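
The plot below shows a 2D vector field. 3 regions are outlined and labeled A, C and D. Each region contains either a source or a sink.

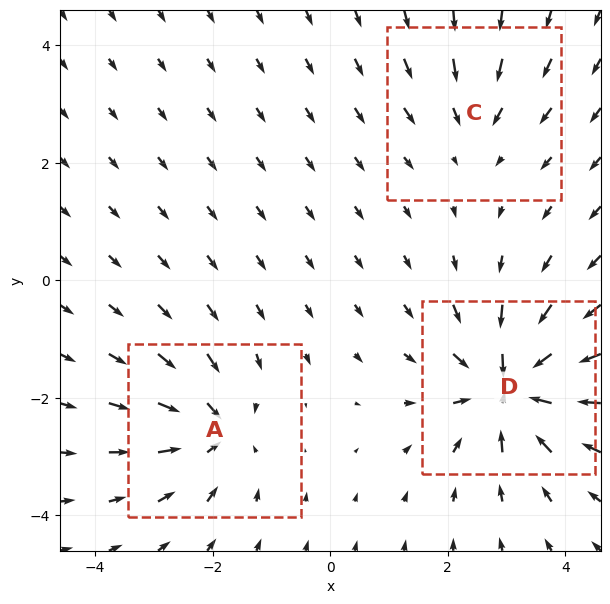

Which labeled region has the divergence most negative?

Divergence at each region's feature centre — A: about -4, C: about -3, D: about -6. Region D is most negative.

D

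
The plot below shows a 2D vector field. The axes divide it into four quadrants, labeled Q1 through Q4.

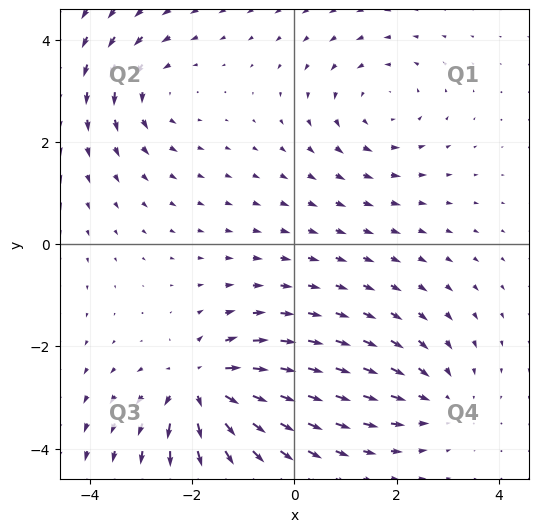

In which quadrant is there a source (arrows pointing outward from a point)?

Q3

The source sits at approximately (-1.8, -2.8), which lies in quadrant Q3. The divergence there is about +6, positive as expected for a source.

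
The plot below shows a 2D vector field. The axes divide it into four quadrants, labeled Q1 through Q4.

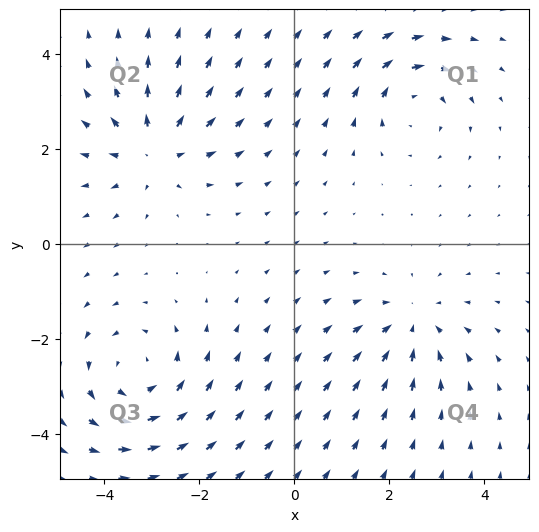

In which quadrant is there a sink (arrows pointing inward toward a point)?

Q4

The sink sits at approximately (2.5, -1.7), which lies in quadrant Q4. The divergence there is about -3, negative as expected for a sink.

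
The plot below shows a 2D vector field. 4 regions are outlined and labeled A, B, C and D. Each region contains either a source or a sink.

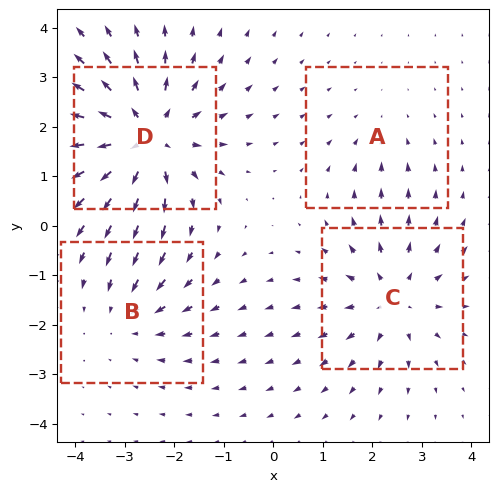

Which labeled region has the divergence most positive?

Divergence at each region's feature centre — A: about -2, B: about -3, C: about +4, D: about +6. Region D is most positive.

D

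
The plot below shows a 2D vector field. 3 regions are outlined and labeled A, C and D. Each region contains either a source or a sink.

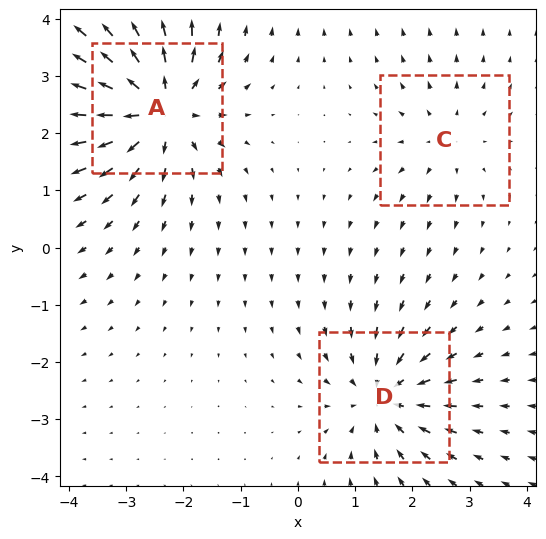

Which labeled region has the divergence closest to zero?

Divergence at each region's feature centre — A: about +6, C: about +2, D: about -4. Region C is closest to zero.

C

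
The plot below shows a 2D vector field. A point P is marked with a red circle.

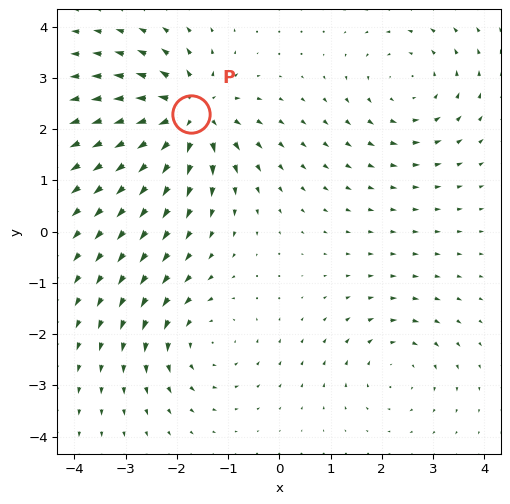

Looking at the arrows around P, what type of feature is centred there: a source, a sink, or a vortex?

source

At P (-1.7, 2.3) the arrows spread outward. Divergence about +6, curl ≈0 — positive divergence with near-zero curl is a source.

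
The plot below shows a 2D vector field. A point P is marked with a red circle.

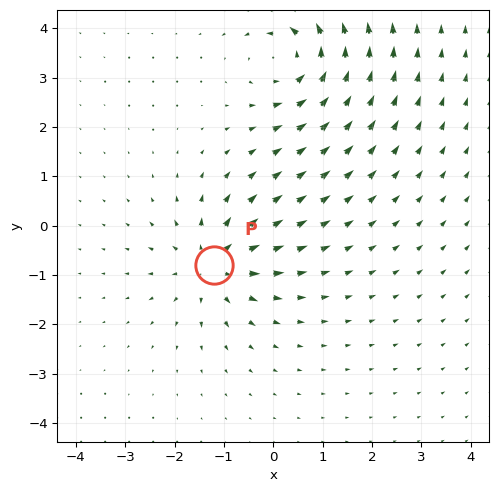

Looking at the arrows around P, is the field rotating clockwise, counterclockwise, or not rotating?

Near P at (-1.2, -0.8) the arrows show no circulation. The curl there is ≈0.

not rotating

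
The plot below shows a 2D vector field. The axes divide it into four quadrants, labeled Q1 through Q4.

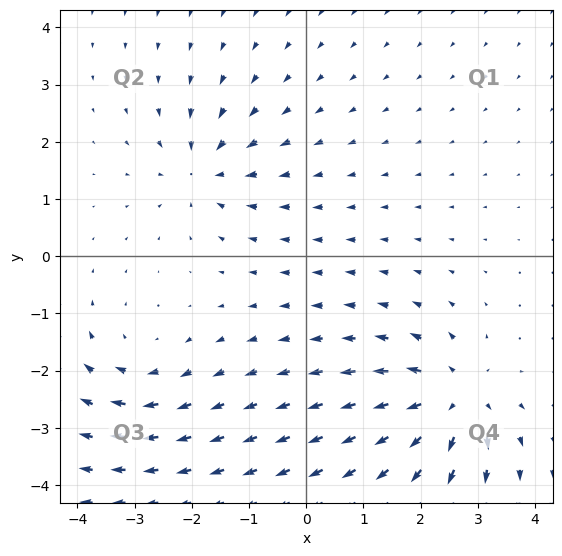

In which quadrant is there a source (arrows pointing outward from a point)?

Q4

The source sits at approximately (2.5, -2.5), which lies in quadrant Q4. The divergence there is about +6, positive as expected for a source.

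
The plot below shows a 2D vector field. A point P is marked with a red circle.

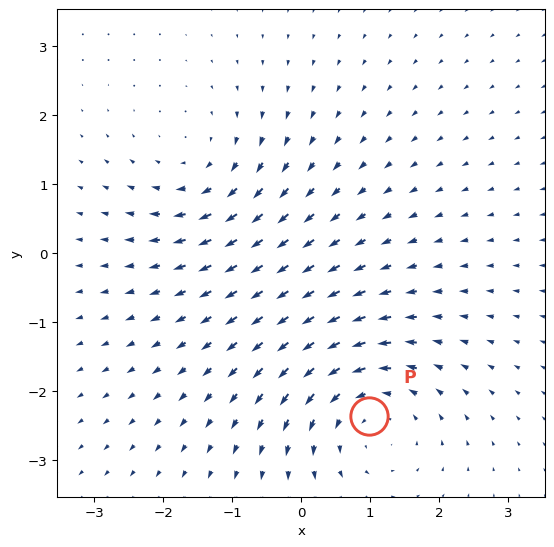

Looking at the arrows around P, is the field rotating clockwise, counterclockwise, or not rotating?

counterclockwise

Near P at (1.0, -2.4) the arrows circulate counterclockwise. The curl (z-component) there is about +3; positive curl means counterclockwise rotation.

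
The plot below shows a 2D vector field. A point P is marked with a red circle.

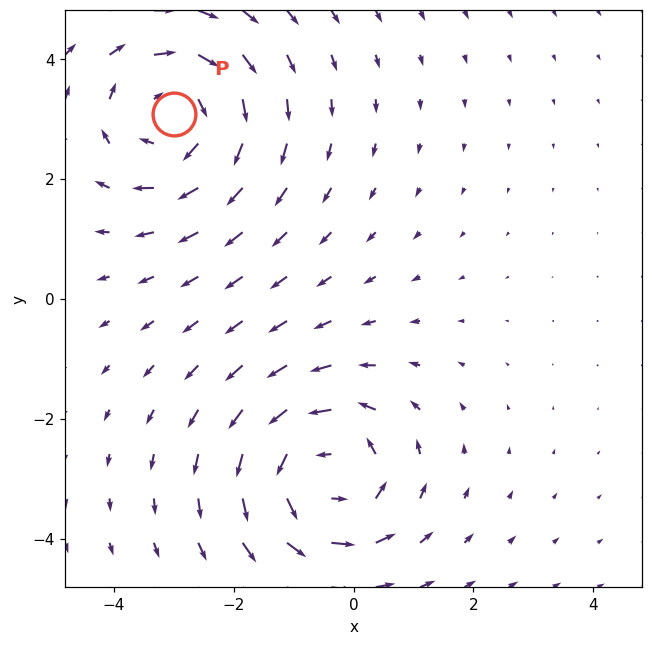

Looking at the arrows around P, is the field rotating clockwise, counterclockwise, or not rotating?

Near P at (-3.0, 3.1) the arrows circulate clockwise. The curl (z-component) there is about -4; negative curl means clockwise rotation.

clockwise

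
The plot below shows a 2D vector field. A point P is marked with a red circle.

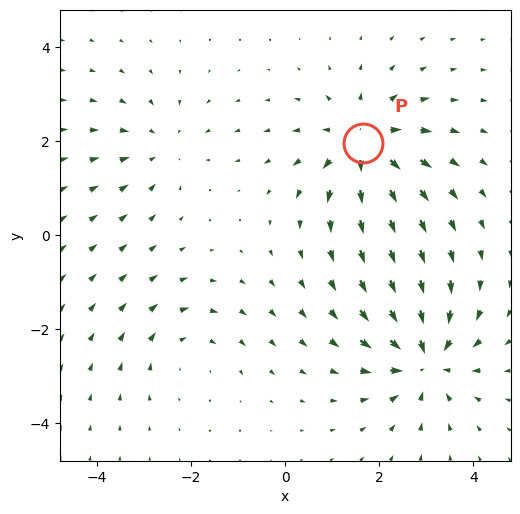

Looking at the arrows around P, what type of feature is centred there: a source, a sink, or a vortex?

source

At P (1.7, 2.0) the arrows spread outward. Divergence about +5, curl ≈0 — positive divergence with near-zero curl is a source.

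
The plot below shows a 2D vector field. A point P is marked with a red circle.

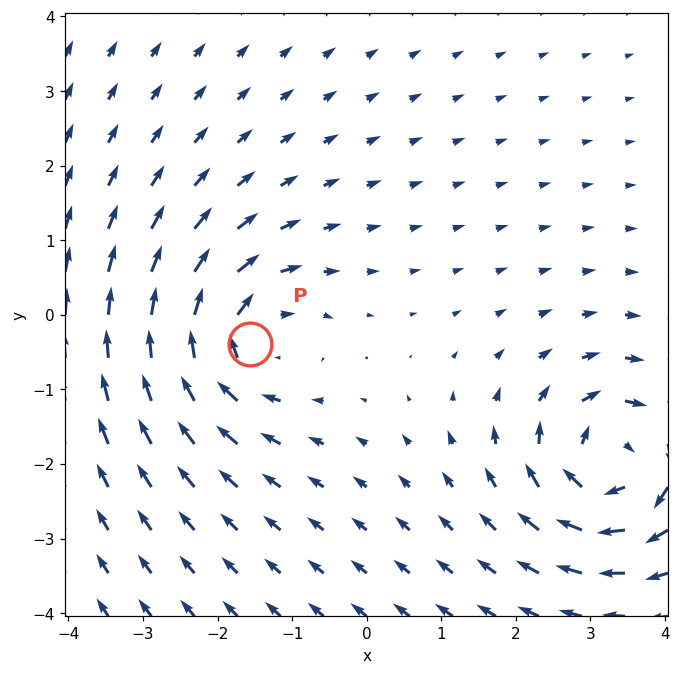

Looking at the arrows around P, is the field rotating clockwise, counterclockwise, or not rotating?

clockwise

Near P at (-1.6, -0.4) the arrows circulate clockwise. The curl (z-component) there is about -5; negative curl means clockwise rotation.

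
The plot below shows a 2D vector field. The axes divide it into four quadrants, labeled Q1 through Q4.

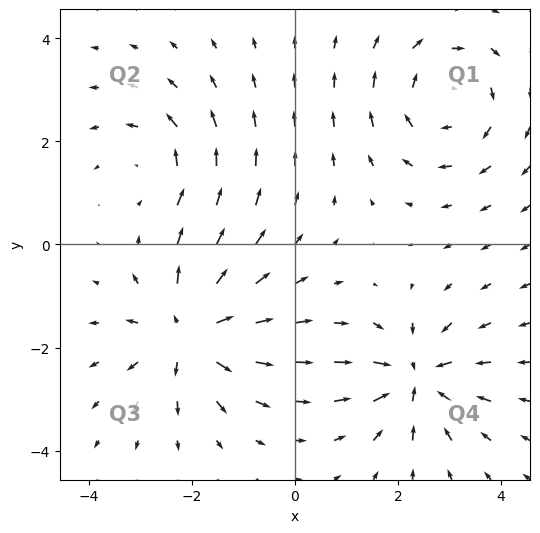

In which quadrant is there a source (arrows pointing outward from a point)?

Q3

The source sits at approximately (-2.0, -1.7), which lies in quadrant Q3. The divergence there is about +6, positive as expected for a source.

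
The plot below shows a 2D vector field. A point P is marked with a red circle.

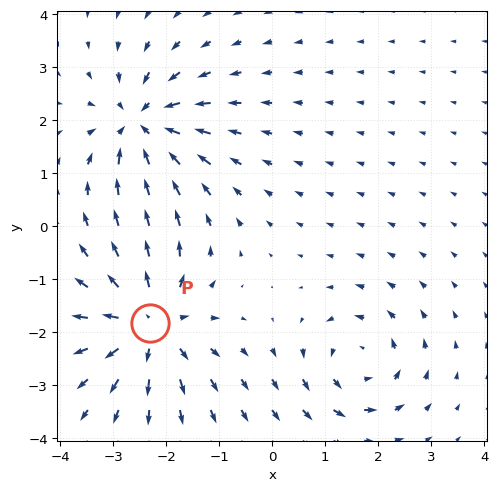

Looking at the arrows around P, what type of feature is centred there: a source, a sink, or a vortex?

At P (-2.3, -1.8) the arrows spread outward. Divergence about +6, curl ≈0 — positive divergence with near-zero curl is a source.

source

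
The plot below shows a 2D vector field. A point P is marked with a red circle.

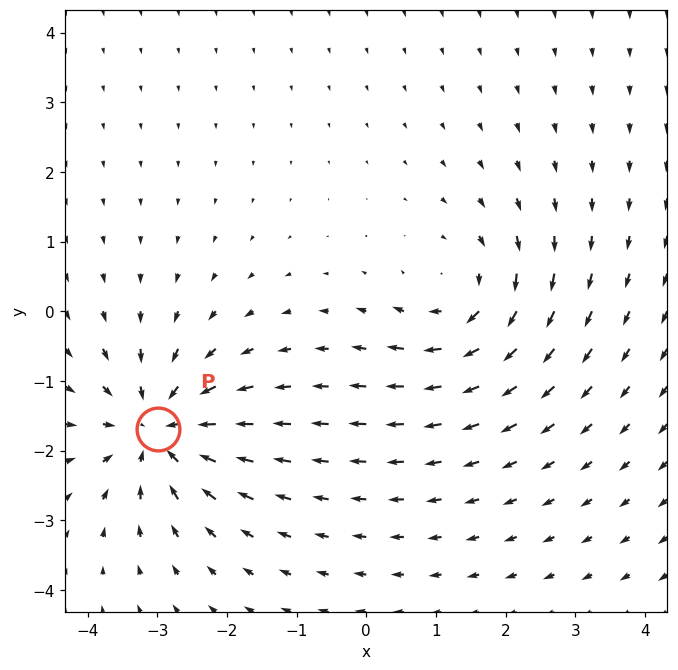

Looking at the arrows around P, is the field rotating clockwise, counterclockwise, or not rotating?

Near P at (-3.0, -1.7) the arrows show no circulation. The curl there is ≈0.

not rotating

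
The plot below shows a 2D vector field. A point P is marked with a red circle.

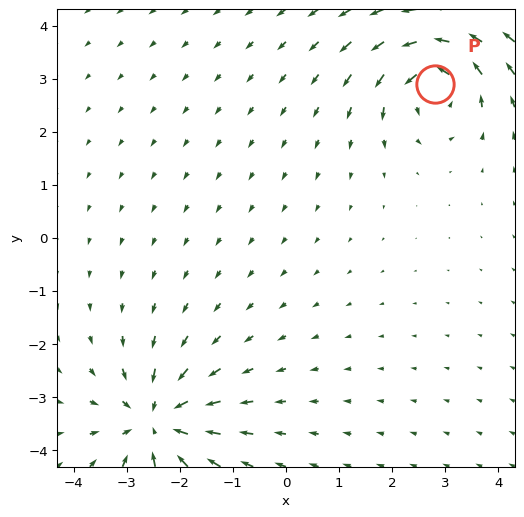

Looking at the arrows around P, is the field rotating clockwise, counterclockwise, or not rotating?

counterclockwise

Near P at (2.8, 2.9) the arrows circulate counterclockwise. The curl (z-component) there is about +5; positive curl means counterclockwise rotation.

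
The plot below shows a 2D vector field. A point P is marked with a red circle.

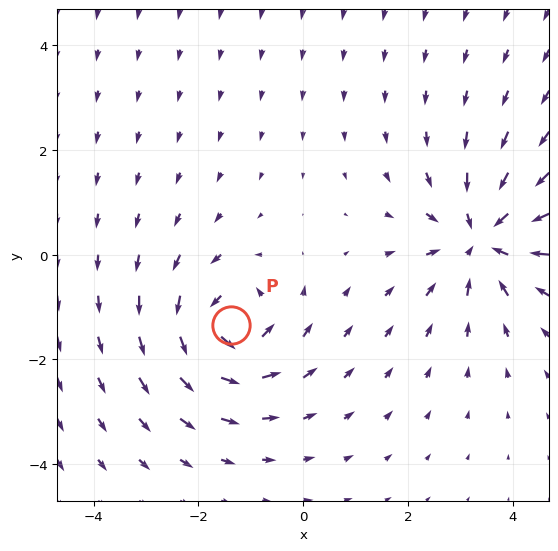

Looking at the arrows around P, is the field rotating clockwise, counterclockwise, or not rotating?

Near P at (-1.4, -1.3) the arrows circulate counterclockwise. The curl (z-component) there is about +5; positive curl means counterclockwise rotation.

counterclockwise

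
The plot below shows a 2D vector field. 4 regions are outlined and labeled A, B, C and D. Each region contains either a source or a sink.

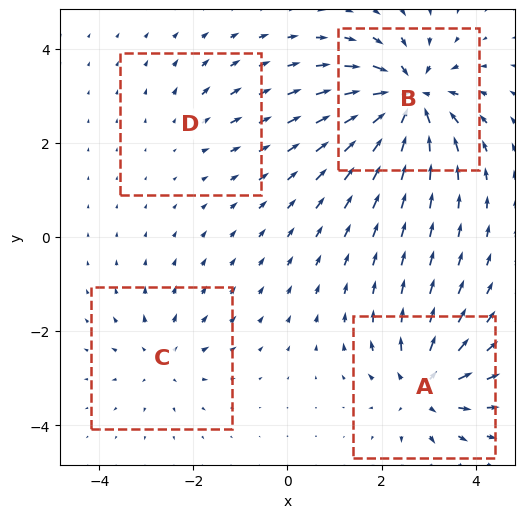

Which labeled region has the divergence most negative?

Divergence at each region's feature centre — A: about +6, B: about -9, C: about +4, D: about +2. Region B is most negative.

B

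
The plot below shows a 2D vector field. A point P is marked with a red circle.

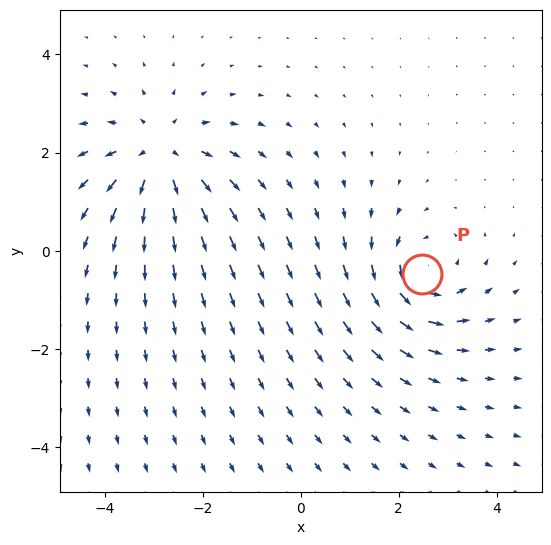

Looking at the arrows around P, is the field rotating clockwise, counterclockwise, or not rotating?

Near P at (2.5, -0.5) the arrows circulate counterclockwise. The curl (z-component) there is about +5; positive curl means counterclockwise rotation.

counterclockwise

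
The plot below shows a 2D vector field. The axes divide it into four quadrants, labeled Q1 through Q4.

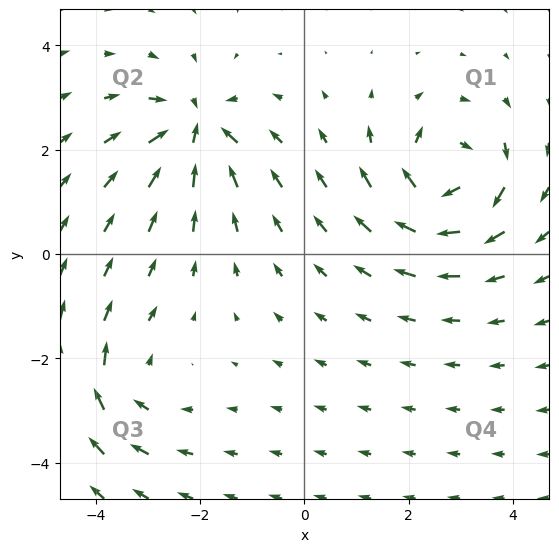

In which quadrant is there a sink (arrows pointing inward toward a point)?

The sink sits at approximately (-2.1, 2.4), which lies in quadrant Q2. The divergence there is about -6, negative as expected for a sink.

Q2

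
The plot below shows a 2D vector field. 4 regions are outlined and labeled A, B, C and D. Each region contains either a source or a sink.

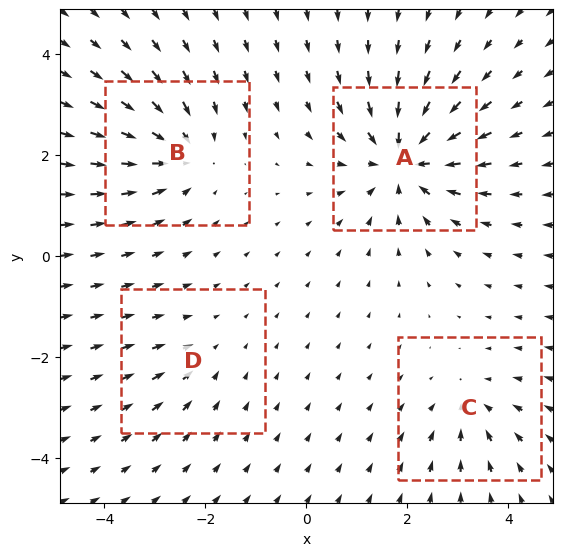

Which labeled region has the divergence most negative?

Divergence at each region's feature centre — A: about -7, B: about -5, C: about -3, D: about -2. Region A is most negative.

A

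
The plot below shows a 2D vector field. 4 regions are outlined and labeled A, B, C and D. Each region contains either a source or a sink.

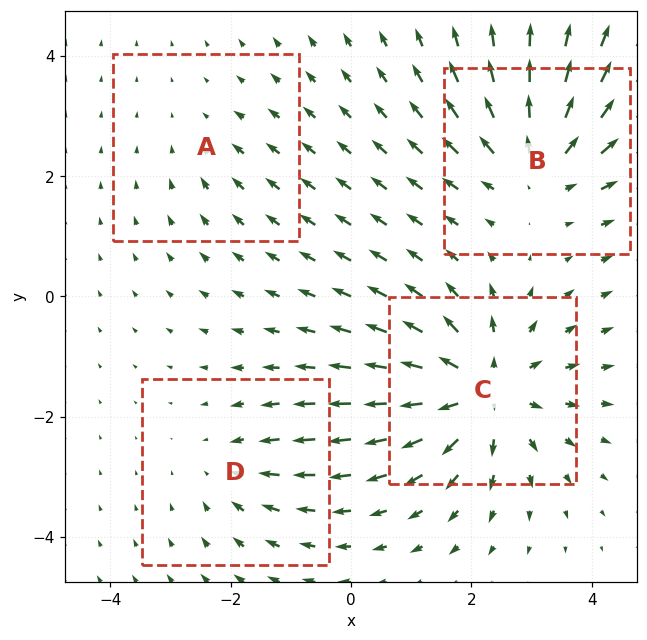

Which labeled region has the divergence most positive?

C

Divergence at each region's feature centre — A: about -2, B: about +5, C: about +7, D: about -3. Region C is most positive.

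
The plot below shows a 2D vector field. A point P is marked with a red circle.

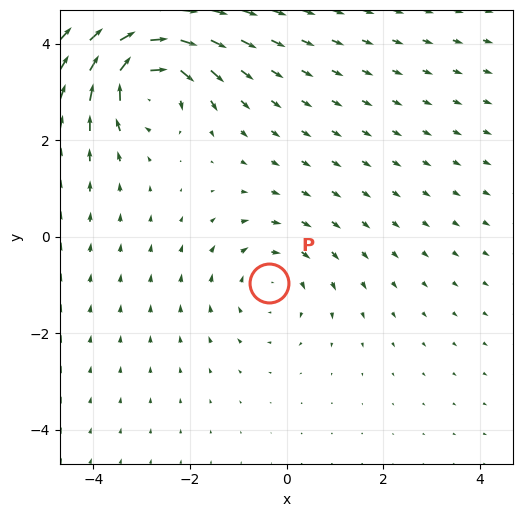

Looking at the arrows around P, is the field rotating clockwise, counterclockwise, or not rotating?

clockwise

Near P at (-0.4, -1.0) the arrows circulate clockwise. The curl (z-component) there is about -2; negative curl means clockwise rotation.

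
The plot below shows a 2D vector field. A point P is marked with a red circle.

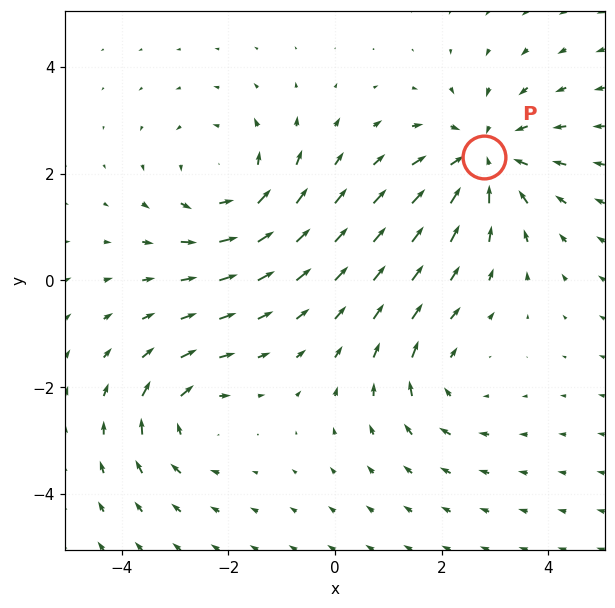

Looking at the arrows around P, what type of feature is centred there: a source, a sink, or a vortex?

sink

At P (2.8, 2.3) the arrows converge inward. Divergence about -4, curl ≈0 — negative divergence with near-zero curl is a sink.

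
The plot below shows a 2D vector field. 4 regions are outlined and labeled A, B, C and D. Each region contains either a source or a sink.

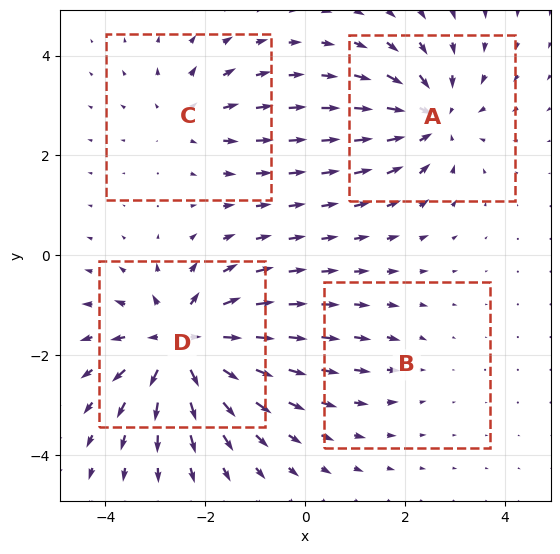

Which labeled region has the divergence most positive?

Divergence at each region's feature centre — A: about -5, B: about -2, C: about +3, D: about +8. Region D is most positive.

D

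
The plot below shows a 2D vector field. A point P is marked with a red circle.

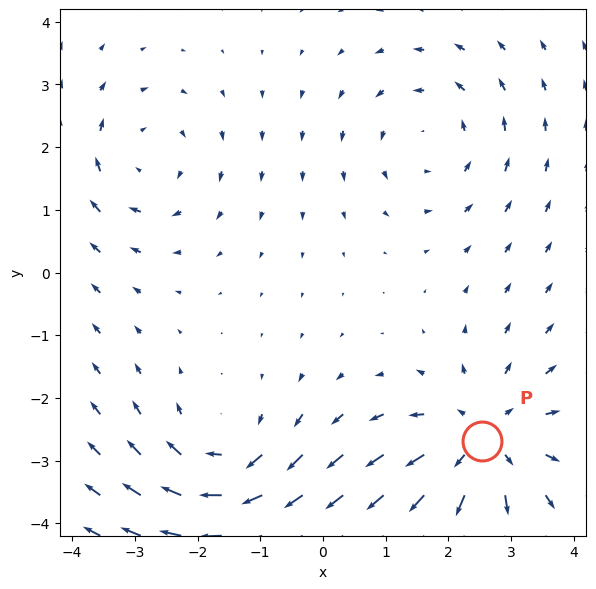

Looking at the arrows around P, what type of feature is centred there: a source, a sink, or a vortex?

source

At P (2.5, -2.7) the arrows spread outward. Divergence about +5, curl ≈0 — positive divergence with near-zero curl is a source.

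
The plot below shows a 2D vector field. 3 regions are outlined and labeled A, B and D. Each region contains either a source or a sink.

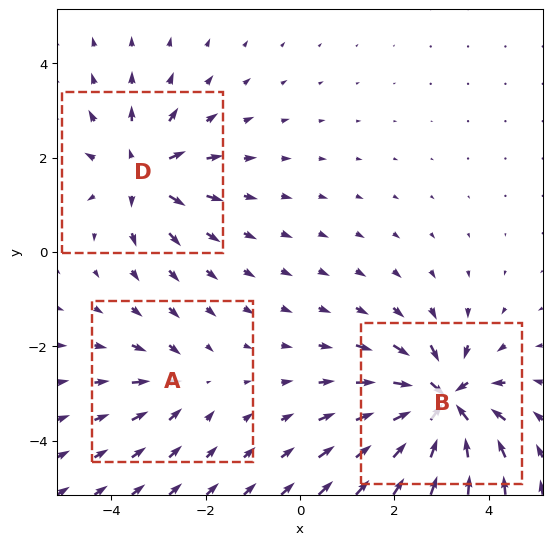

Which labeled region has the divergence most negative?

B

Divergence at each region's feature centre — A: about -2, B: about -6, D: about +4. Region B is most negative.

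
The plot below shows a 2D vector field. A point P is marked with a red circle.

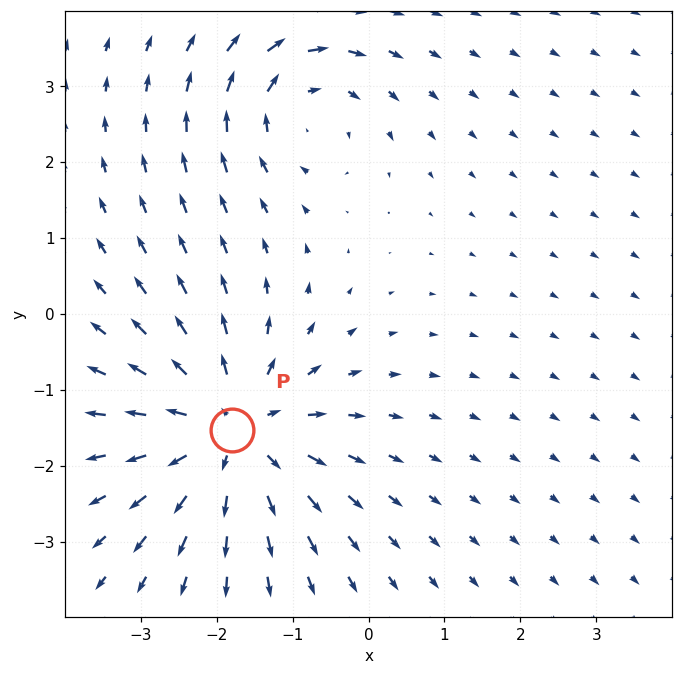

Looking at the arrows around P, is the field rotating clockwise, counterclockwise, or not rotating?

not rotating

Near P at (-1.8, -1.5) the arrows show no circulation. The curl there is ≈0.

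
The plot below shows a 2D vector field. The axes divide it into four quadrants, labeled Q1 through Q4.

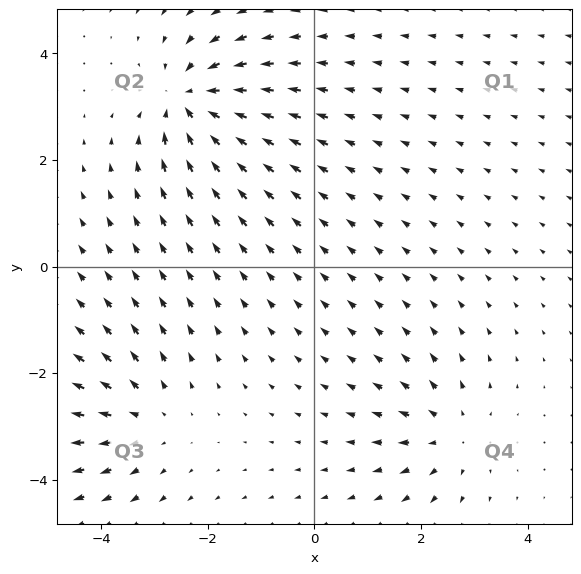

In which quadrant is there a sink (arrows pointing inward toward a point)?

Q2

The sink sits at approximately (-2.3, 3.1), which lies in quadrant Q2. The divergence there is about -5, negative as expected for a sink.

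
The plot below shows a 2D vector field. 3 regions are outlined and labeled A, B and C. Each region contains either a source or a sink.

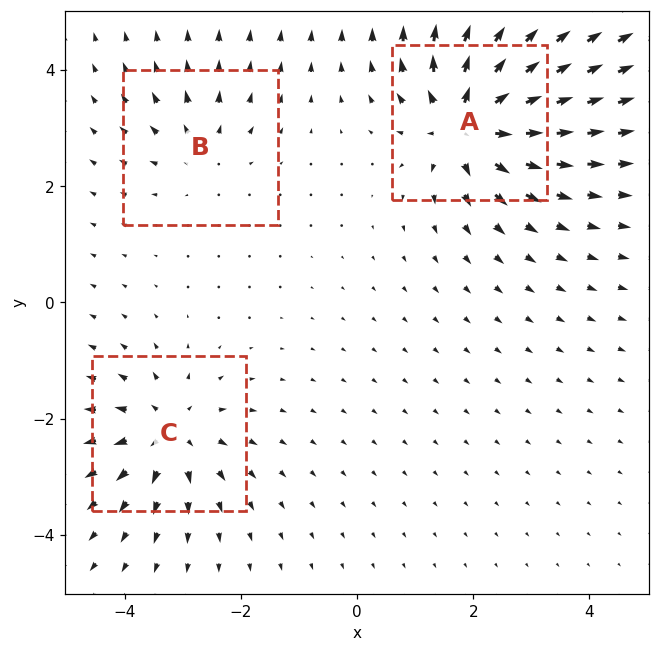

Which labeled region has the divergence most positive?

Divergence at each region's feature centre — A: about +6, B: about +3, C: about +4. Region A is most positive.

A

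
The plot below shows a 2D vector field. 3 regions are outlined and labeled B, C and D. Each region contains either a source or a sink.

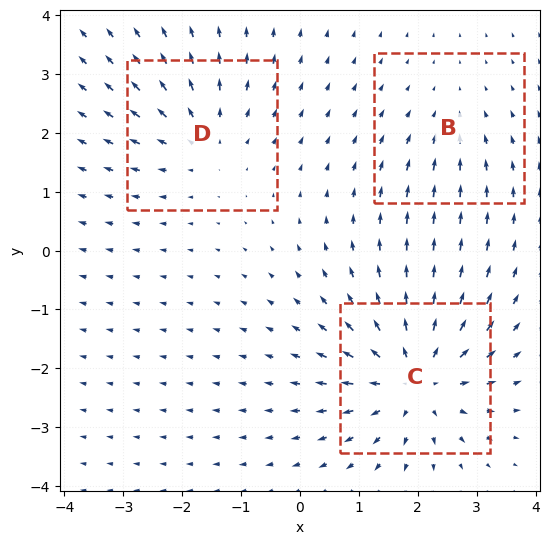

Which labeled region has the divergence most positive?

C

Divergence at each region's feature centre — B: about -2, C: about +5, D: about +3. Region C is most positive.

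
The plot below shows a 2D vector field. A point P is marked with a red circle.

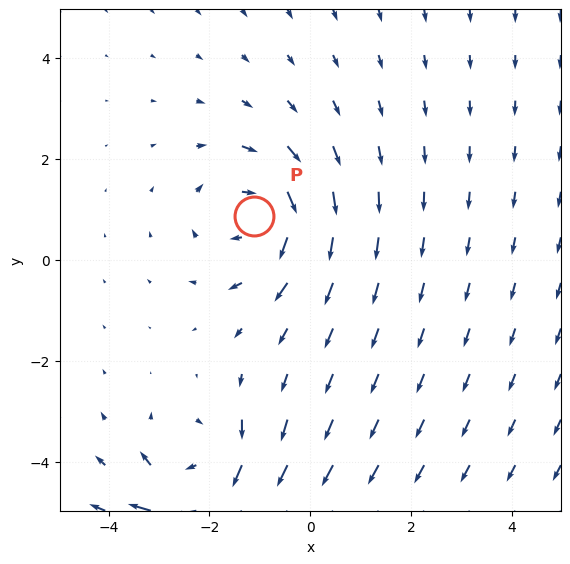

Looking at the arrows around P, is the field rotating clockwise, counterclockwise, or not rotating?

Near P at (-1.1, 0.9) the arrows circulate clockwise. The curl (z-component) there is about -4; negative curl means clockwise rotation.

clockwise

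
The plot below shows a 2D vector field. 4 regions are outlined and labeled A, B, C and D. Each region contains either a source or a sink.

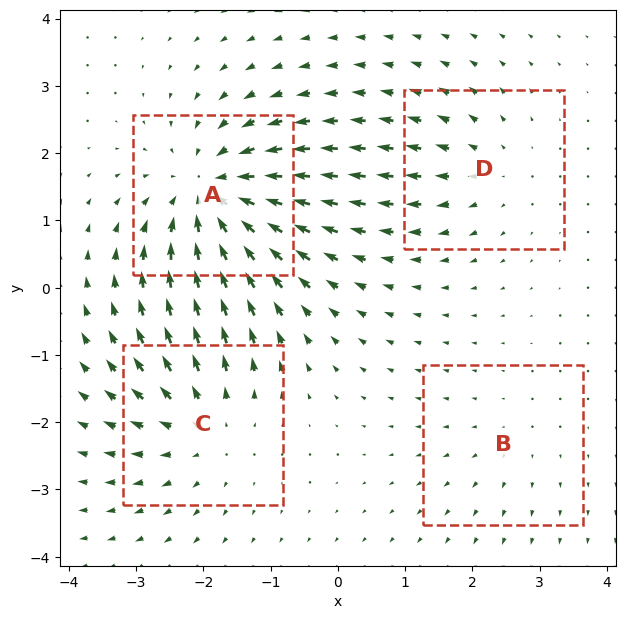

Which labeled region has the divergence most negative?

A

Divergence at each region's feature centre — A: about -7, B: about +2, C: about +5, D: about +3. Region A is most negative.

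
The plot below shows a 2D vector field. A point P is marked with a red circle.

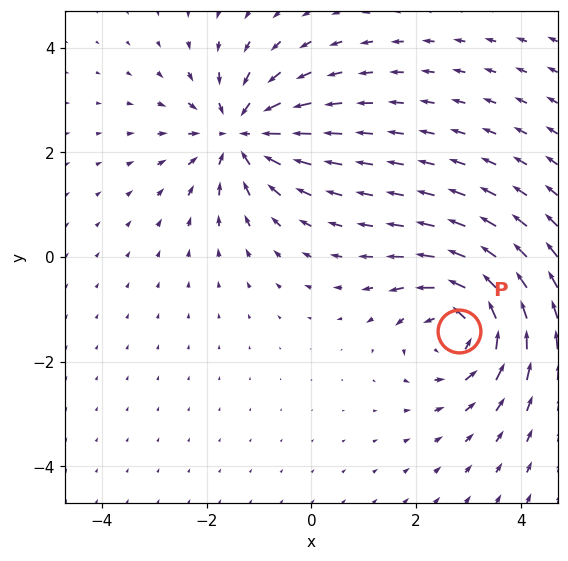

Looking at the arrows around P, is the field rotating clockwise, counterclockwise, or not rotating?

counterclockwise

Near P at (2.8, -1.4) the arrows circulate counterclockwise. The curl (z-component) there is about +5; positive curl means counterclockwise rotation.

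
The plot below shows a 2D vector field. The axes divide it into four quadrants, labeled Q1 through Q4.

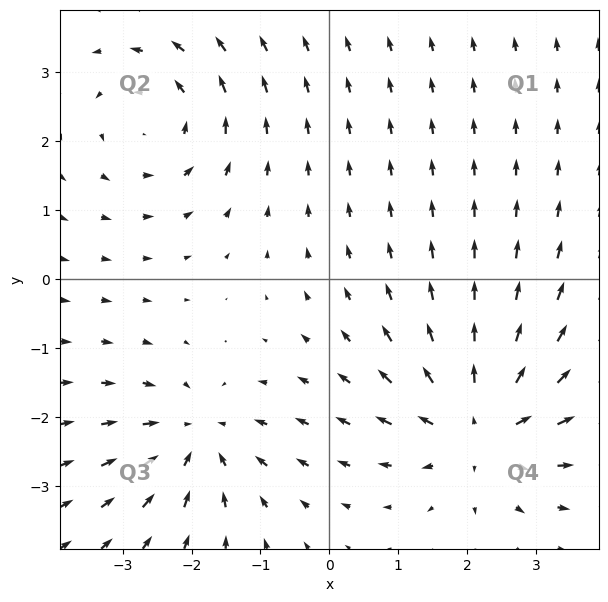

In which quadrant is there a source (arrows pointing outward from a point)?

Q4

The source sits at approximately (2.2, -2.1), which lies in quadrant Q4. The divergence there is about +5, positive as expected for a source.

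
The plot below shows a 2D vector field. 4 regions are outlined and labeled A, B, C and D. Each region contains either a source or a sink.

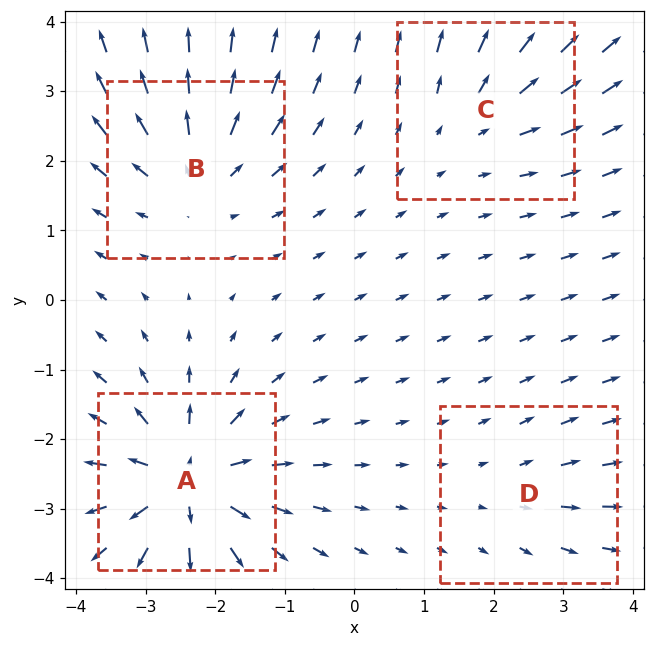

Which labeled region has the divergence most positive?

Divergence at each region's feature centre — A: about +9, B: about +6, C: about +4, D: about +2. Region A is most positive.

A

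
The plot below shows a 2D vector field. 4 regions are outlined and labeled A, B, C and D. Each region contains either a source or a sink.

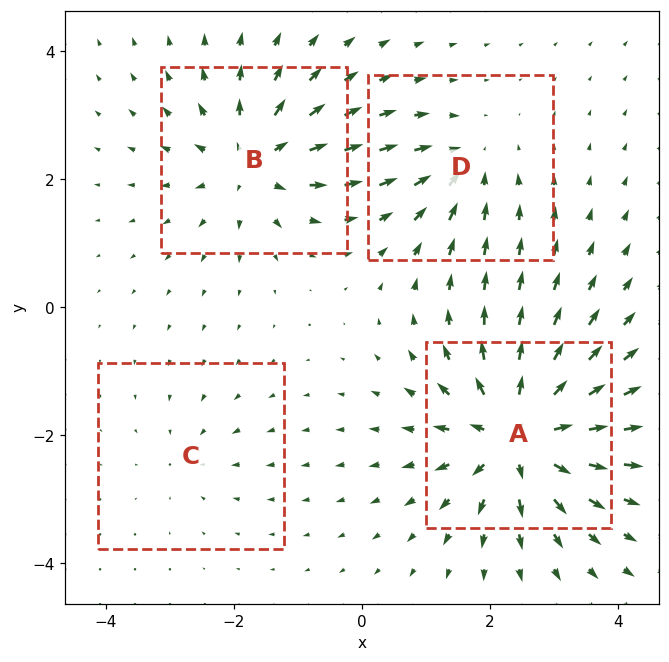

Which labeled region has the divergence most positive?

Divergence at each region's feature centre — A: about +9, B: about +6, C: about -2, D: about -4. Region A is most positive.

A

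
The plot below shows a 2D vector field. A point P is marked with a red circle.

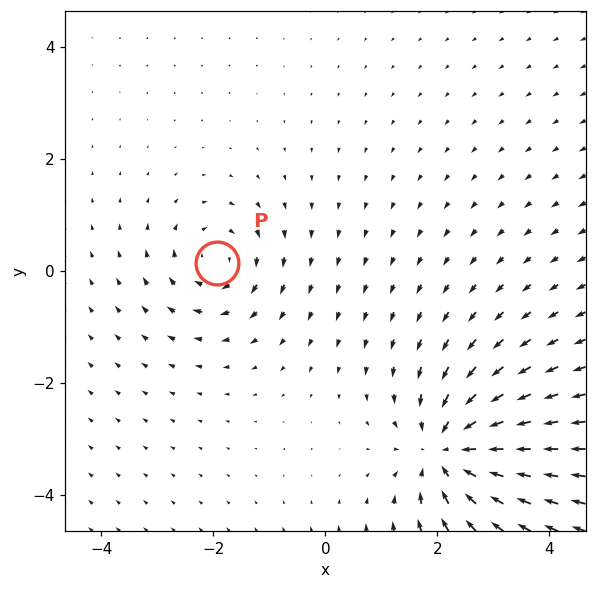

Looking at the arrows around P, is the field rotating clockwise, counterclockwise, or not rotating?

clockwise

Near P at (-1.9, 0.1) the arrows circulate clockwise. The curl (z-component) there is about -4; negative curl means clockwise rotation.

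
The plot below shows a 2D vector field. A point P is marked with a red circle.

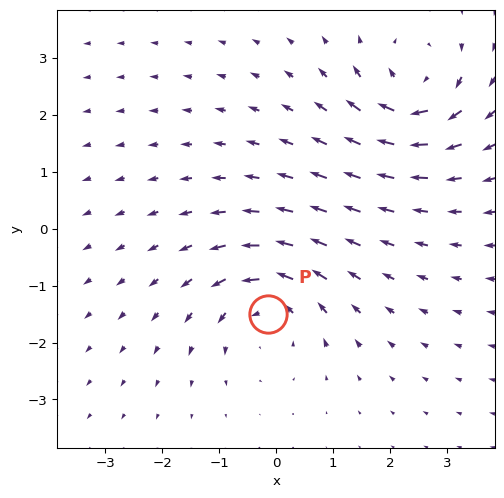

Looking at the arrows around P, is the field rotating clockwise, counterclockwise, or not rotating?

counterclockwise

Near P at (-0.1, -1.5) the arrows circulate counterclockwise. The curl (z-component) there is about +4; positive curl means counterclockwise rotation.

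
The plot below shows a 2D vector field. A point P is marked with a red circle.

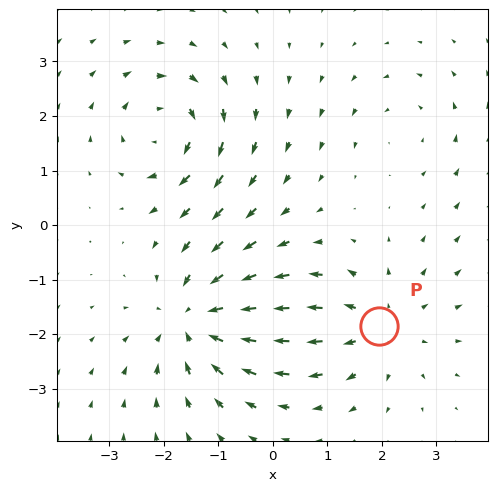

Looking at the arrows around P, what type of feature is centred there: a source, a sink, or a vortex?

At P (2.0, -1.9) the arrows spread outward. Divergence about +3, curl ≈0 — positive divergence with near-zero curl is a source.

source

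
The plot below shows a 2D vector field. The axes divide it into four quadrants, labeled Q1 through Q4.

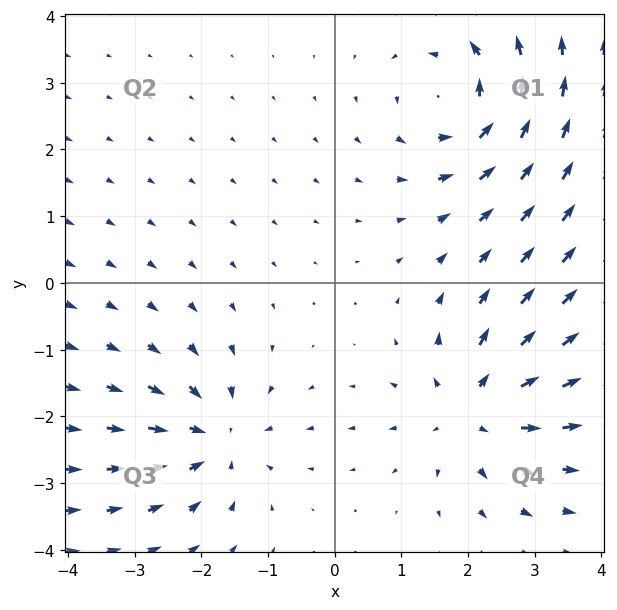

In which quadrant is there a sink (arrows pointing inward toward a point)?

Q3

The sink sits at approximately (-1.8, -2.3), which lies in quadrant Q3. The divergence there is about -5, negative as expected for a sink.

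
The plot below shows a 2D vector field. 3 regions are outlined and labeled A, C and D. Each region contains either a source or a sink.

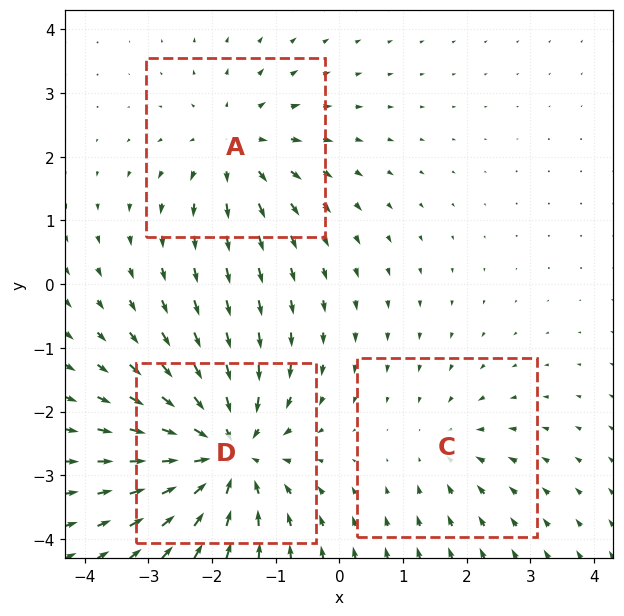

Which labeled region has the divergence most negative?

D

Divergence at each region's feature centre — A: about +3, C: about -2, D: about -5. Region D is most negative.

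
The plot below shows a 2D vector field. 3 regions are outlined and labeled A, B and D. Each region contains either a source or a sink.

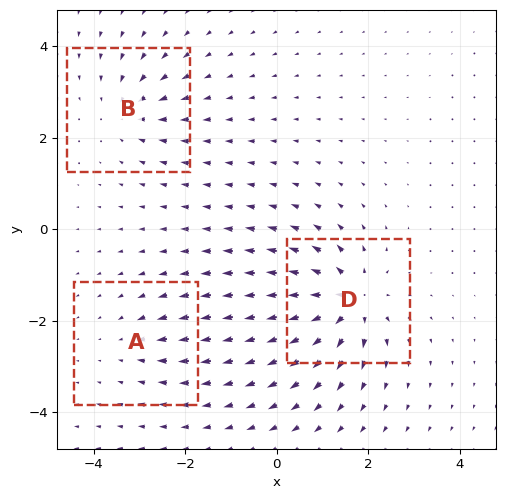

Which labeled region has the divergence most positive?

Divergence at each region's feature centre — A: about -2, B: about -4, D: about +6. Region D is most positive.

D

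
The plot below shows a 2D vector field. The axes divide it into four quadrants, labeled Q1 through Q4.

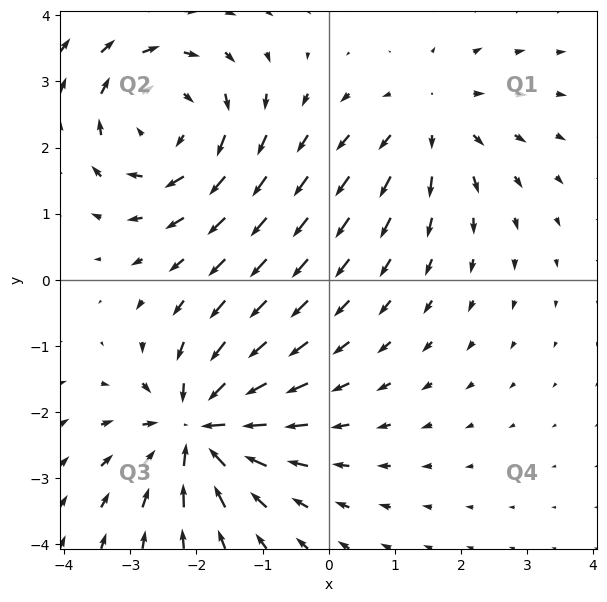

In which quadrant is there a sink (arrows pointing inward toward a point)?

Q3

The sink sits at approximately (-2.0, -2.2), which lies in quadrant Q3. The divergence there is about -6, negative as expected for a sink.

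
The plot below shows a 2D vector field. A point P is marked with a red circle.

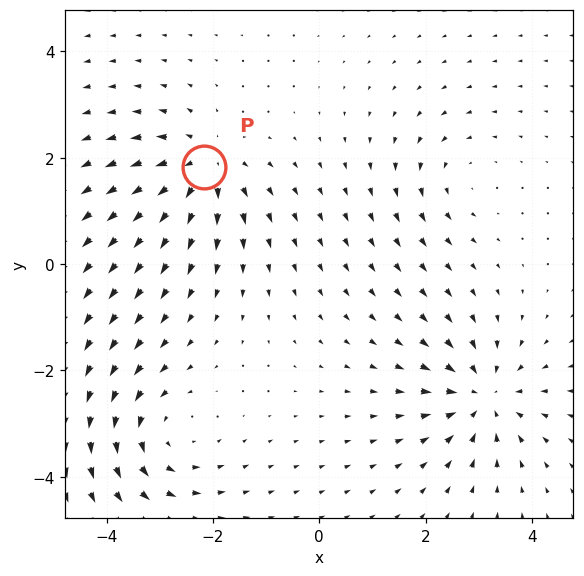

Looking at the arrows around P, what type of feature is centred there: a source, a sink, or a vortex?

At P (-2.2, 1.8) the arrows spread outward. Divergence about +5, curl ≈0 — positive divergence with near-zero curl is a source.

source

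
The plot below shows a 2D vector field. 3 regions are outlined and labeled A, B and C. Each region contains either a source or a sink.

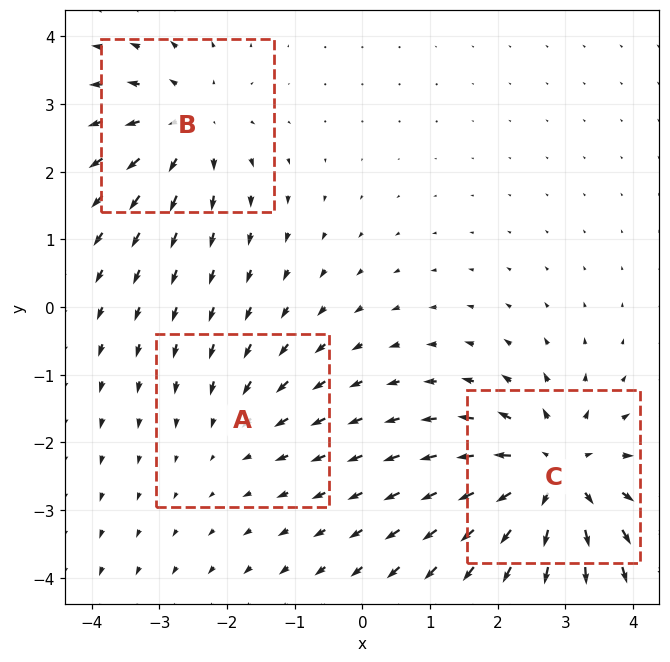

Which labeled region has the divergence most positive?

C

Divergence at each region's feature centre — A: about -2, B: about +3, C: about +5. Region C is most positive.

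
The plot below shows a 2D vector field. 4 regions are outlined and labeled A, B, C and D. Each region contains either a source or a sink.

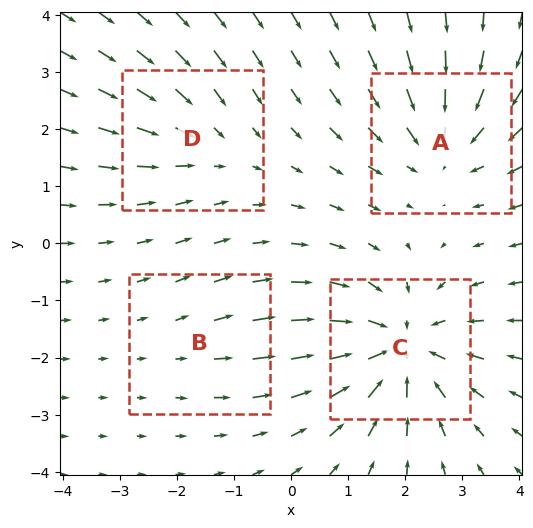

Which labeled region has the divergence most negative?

C

Divergence at each region's feature centre — A: about -4, B: about +2, C: about -6, D: about -3. Region C is most negative.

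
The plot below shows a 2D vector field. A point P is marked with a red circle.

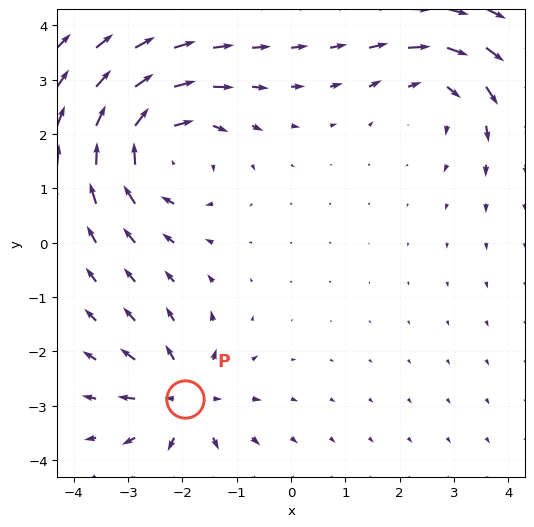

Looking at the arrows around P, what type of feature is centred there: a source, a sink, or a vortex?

source

At P (-2.0, -2.9) the arrows spread outward. Divergence about +4, curl ≈0 — positive divergence with near-zero curl is a source.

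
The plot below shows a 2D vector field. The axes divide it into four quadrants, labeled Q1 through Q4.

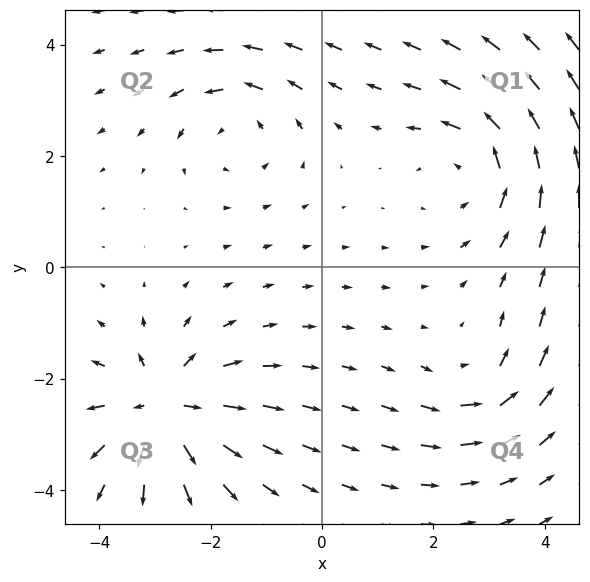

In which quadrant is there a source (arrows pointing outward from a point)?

Q3

The source sits at approximately (-2.9, -2.5), which lies in quadrant Q3. The divergence there is about +6, positive as expected for a source.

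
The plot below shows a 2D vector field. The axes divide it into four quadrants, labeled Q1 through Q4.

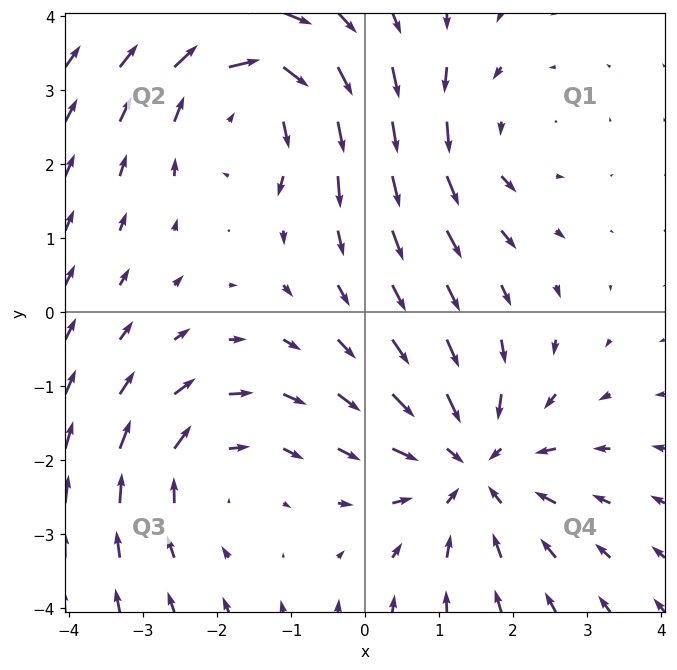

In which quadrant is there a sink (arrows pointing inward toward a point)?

The sink sits at approximately (1.5, -2.1), which lies in quadrant Q4. The divergence there is about -4, negative as expected for a sink.

Q4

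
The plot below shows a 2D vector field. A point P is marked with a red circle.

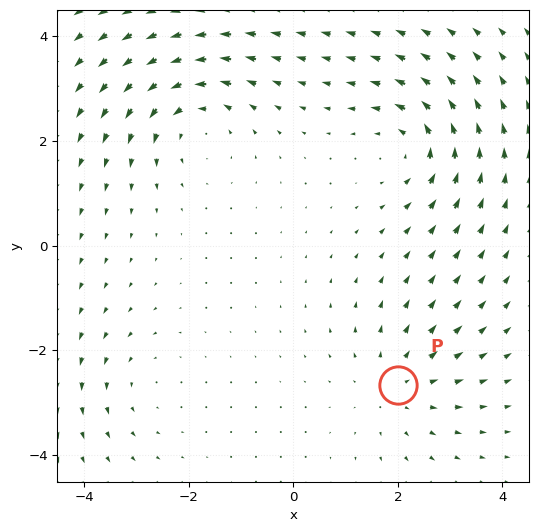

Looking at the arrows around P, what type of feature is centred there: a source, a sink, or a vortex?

At P (2.0, -2.7) the arrows spread outward. Divergence about +3, curl ≈0 — positive divergence with near-zero curl is a source.

source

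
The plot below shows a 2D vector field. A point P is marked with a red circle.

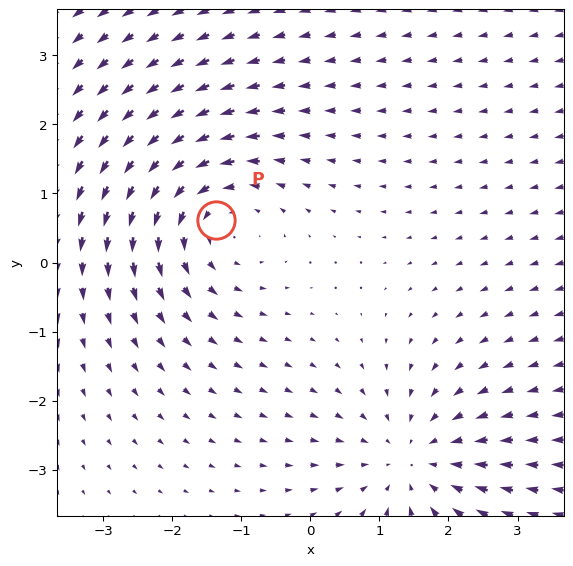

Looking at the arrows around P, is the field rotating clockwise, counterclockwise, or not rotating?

counterclockwise

Near P at (-1.4, 0.6) the arrows circulate counterclockwise. The curl (z-component) there is about +4; positive curl means counterclockwise rotation.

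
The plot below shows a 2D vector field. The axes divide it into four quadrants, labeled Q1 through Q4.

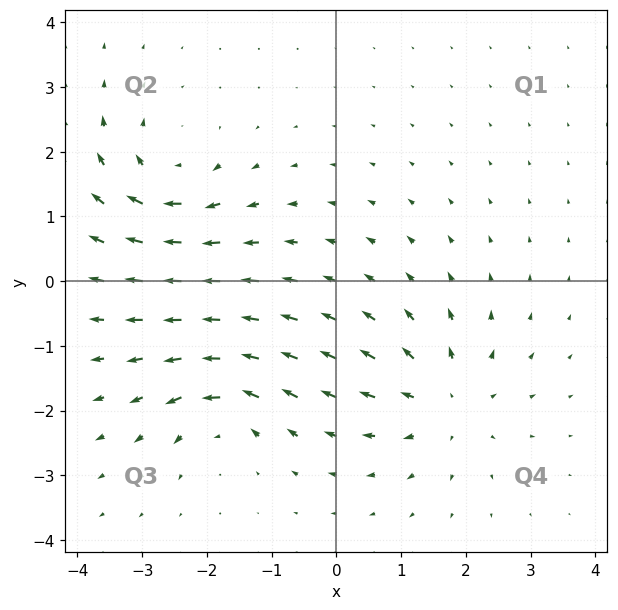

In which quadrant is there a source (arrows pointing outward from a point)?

The source sits at approximately (1.7, -1.9), which lies in quadrant Q4. The divergence there is about +5, positive as expected for a source.

Q4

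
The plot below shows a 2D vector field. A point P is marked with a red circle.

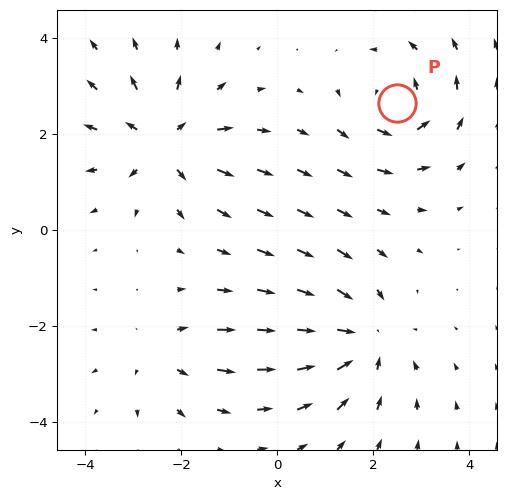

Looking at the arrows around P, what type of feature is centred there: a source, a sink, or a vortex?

vortex

At P (2.5, 2.6) the arrows circulate counterclockwise. Divergence ≈0, curl about +5 — near-zero divergence with nonzero curl is a vortex.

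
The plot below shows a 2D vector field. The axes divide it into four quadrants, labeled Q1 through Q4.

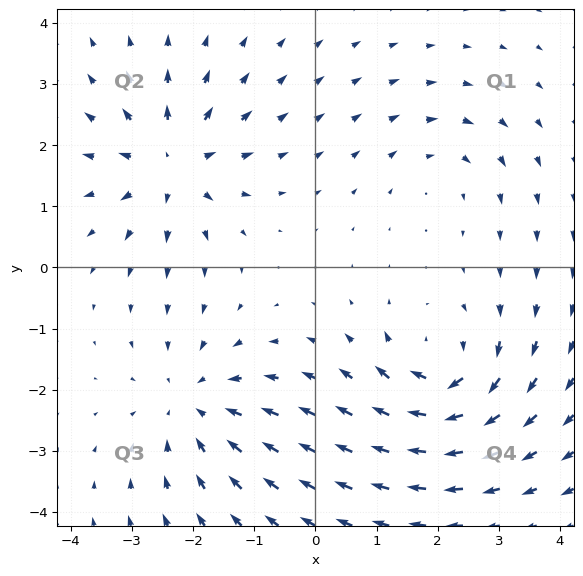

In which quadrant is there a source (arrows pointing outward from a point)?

The source sits at approximately (-2.3, 1.7), which lies in quadrant Q2. The divergence there is about +5, positive as expected for a source.

Q2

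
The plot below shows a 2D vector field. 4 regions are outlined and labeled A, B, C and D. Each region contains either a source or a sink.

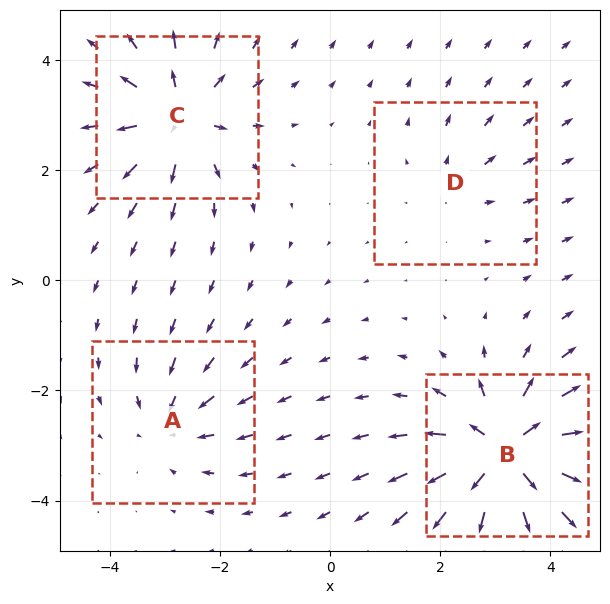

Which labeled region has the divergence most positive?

B

Divergence at each region's feature centre — A: about -4, B: about +9, C: about +6, D: about +3. Region B is most positive.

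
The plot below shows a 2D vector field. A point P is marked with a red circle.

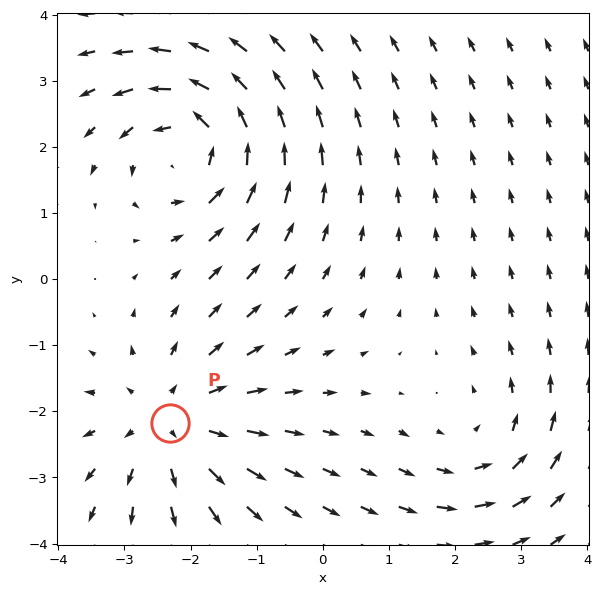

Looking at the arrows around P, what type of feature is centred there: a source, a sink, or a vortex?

At P (-2.3, -2.2) the arrows spread outward. Divergence about +4, curl ≈0 — positive divergence with near-zero curl is a source.

source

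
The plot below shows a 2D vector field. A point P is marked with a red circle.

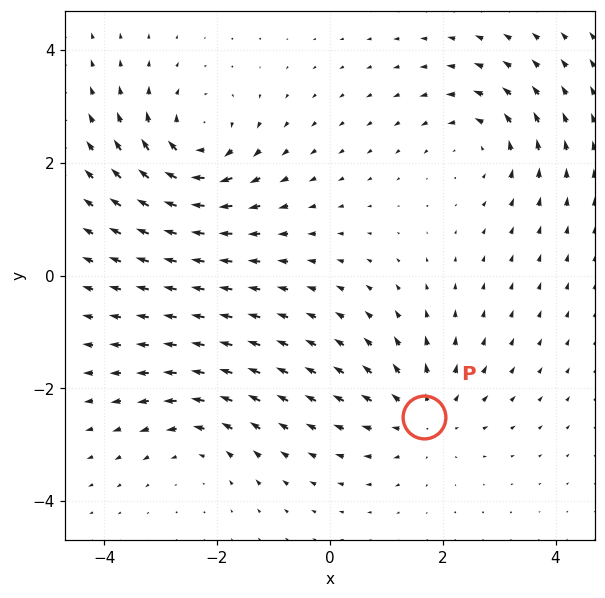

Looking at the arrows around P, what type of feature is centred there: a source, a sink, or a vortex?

source

At P (1.7, -2.5) the arrows spread outward. Divergence about +4, curl ≈0 — positive divergence with near-zero curl is a source.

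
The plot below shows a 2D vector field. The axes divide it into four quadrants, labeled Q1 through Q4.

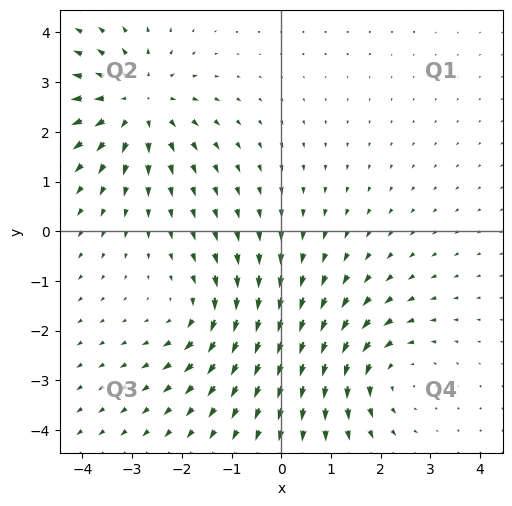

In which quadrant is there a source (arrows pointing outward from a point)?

The source sits at approximately (-2.9, 2.6), which lies in quadrant Q2. The divergence there is about +5, positive as expected for a source.

Q2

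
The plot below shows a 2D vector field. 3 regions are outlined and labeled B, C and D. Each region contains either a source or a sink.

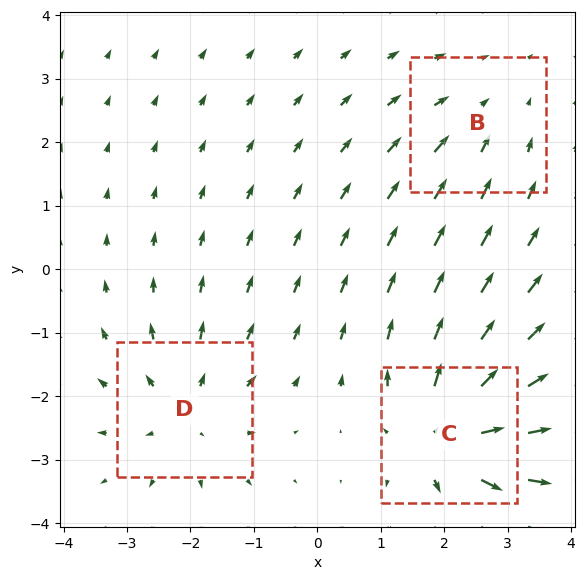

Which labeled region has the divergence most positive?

Divergence at each region's feature centre — B: about -2, C: about +5, D: about +3. Region C is most positive.

C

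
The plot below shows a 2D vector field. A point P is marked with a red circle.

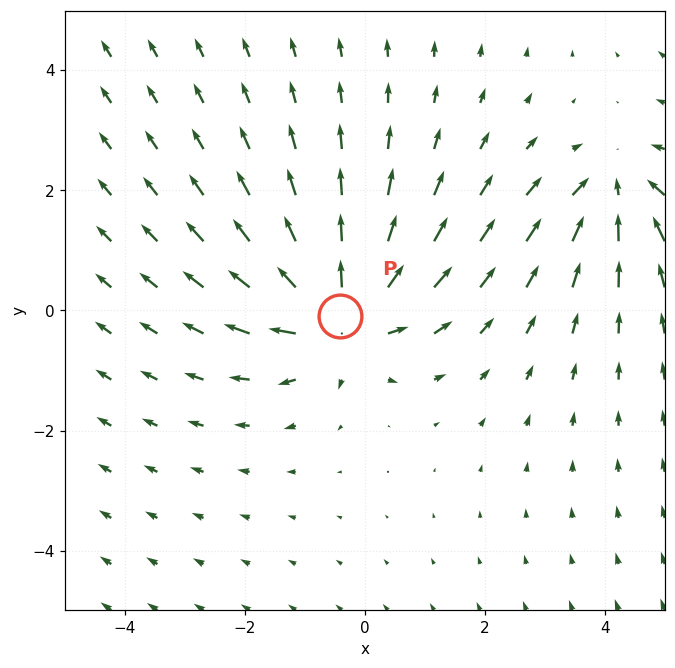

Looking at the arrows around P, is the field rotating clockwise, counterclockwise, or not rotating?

Near P at (-0.4, -0.1) the arrows show no circulation. The curl there is ≈0.

not rotating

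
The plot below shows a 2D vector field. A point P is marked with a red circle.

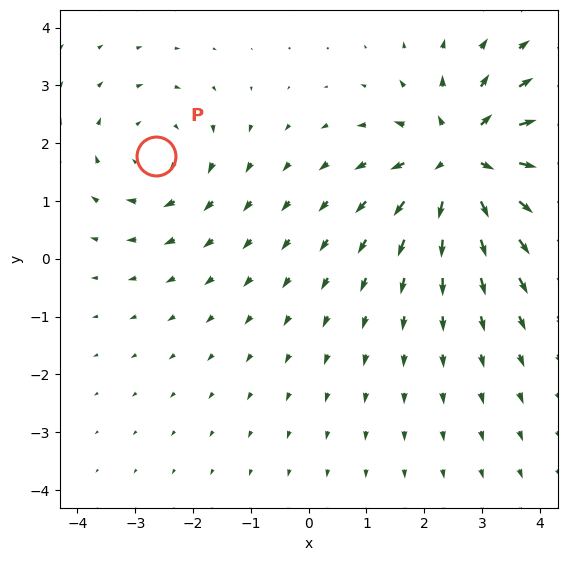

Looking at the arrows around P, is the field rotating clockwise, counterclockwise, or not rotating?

Near P at (-2.6, 1.8) the arrows circulate clockwise. The curl (z-component) there is about -2; negative curl means clockwise rotation.

clockwise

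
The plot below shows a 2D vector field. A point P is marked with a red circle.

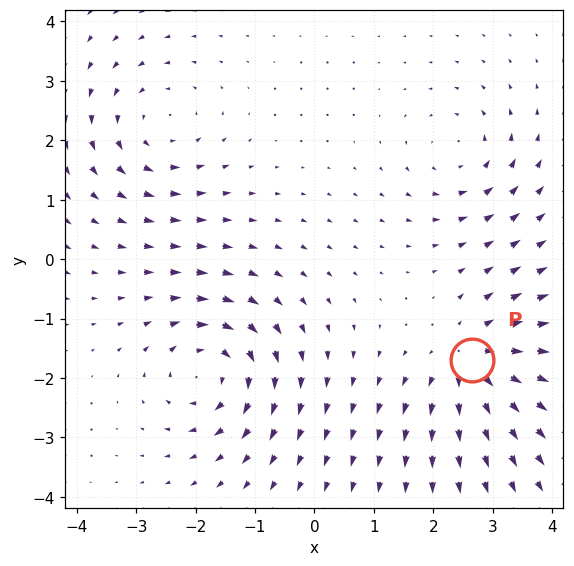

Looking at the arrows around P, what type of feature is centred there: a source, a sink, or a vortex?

At P (2.7, -1.7) the arrows spread outward. Divergence about +6, curl ≈0 — positive divergence with near-zero curl is a source.

source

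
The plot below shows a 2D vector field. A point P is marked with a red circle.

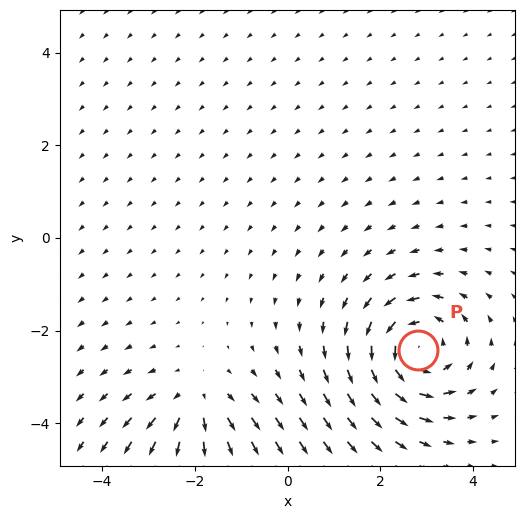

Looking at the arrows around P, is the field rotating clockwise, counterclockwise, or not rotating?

Near P at (2.8, -2.4) the arrows circulate counterclockwise. The curl (z-component) there is about +5; positive curl means counterclockwise rotation.

counterclockwise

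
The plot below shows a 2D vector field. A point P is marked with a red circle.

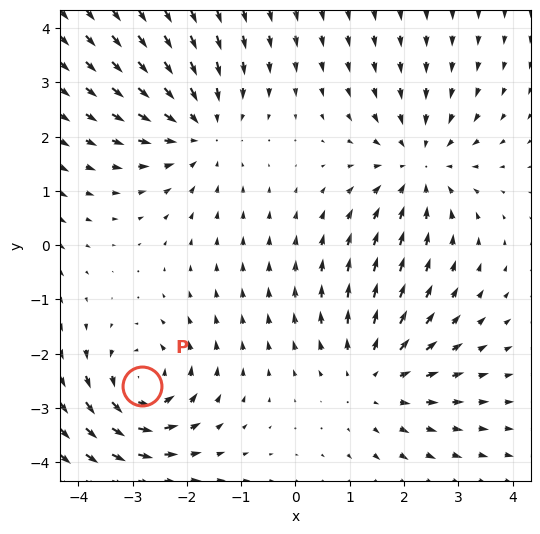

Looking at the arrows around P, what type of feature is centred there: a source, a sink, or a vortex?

At P (-2.8, -2.6) the arrows circulate counterclockwise. Divergence ≈0, curl about +4 — near-zero divergence with nonzero curl is a vortex.

vortex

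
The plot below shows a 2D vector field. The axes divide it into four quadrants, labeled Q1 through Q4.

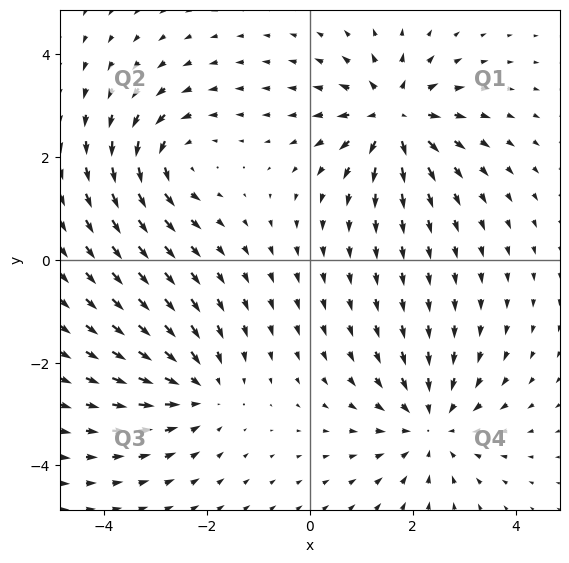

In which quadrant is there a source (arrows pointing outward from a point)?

The source sits at approximately (1.6, 2.8), which lies in quadrant Q1. The divergence there is about +7, positive as expected for a source.

Q1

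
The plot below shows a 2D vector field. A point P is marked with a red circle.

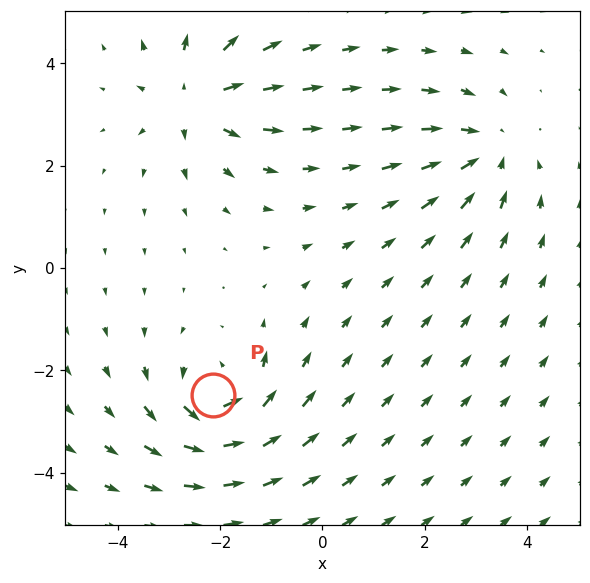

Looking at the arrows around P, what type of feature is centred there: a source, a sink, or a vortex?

At P (-2.1, -2.5) the arrows circulate counterclockwise. Divergence ≈0, curl about +5 — near-zero divergence with nonzero curl is a vortex.

vortex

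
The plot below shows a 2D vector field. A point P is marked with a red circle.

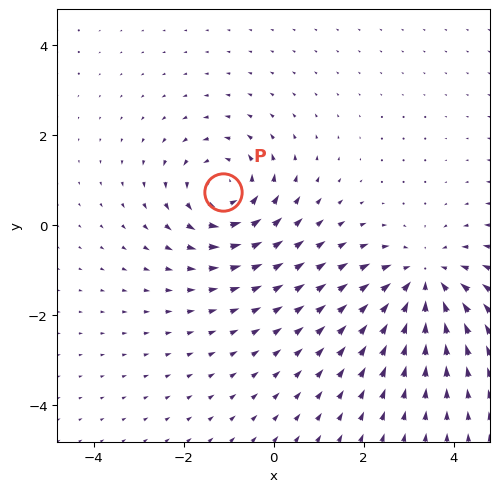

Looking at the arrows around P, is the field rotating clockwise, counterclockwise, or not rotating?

Near P at (-1.1, 0.7) the arrows circulate counterclockwise. The curl (z-component) there is about +3; positive curl means counterclockwise rotation.

counterclockwise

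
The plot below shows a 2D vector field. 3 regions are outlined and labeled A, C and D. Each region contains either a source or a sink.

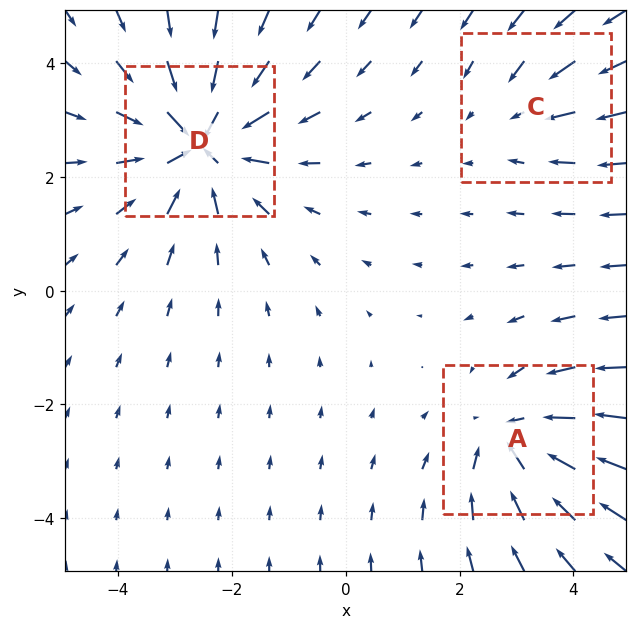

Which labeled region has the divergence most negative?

D

Divergence at each region's feature centre — A: about -3, C: about -2, D: about -4. Region D is most negative.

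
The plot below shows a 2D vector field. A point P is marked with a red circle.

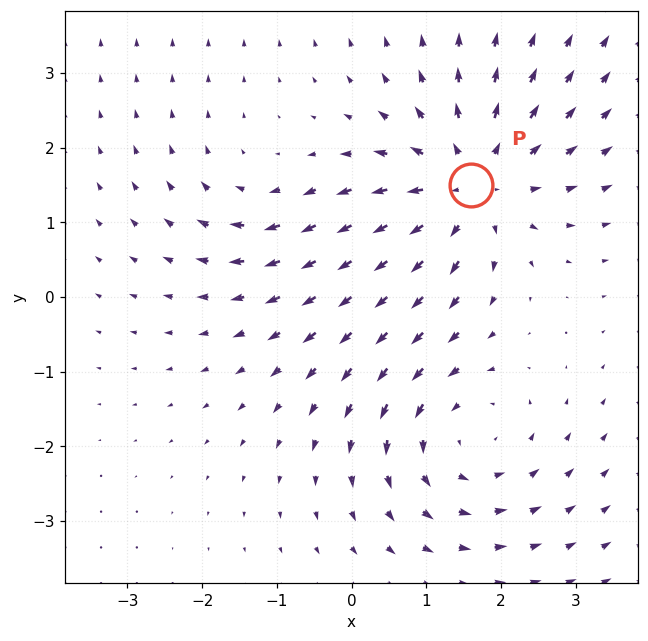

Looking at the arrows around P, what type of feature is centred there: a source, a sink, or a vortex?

source

At P (1.6, 1.5) the arrows spread outward. Divergence about +5, curl ≈0 — positive divergence with near-zero curl is a source.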